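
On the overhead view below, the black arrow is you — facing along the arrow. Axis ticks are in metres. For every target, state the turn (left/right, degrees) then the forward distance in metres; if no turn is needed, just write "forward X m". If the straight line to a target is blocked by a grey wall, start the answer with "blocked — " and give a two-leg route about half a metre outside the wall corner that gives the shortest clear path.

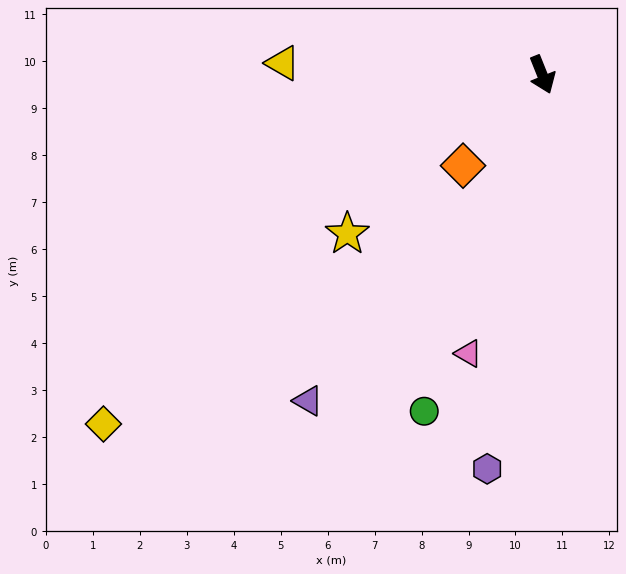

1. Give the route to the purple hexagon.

turn right 30°, forward 8.5 m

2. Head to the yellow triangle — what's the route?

turn right 114°, forward 5.5 m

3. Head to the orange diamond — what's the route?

turn right 63°, forward 2.6 m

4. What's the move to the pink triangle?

turn right 37°, forward 6.1 m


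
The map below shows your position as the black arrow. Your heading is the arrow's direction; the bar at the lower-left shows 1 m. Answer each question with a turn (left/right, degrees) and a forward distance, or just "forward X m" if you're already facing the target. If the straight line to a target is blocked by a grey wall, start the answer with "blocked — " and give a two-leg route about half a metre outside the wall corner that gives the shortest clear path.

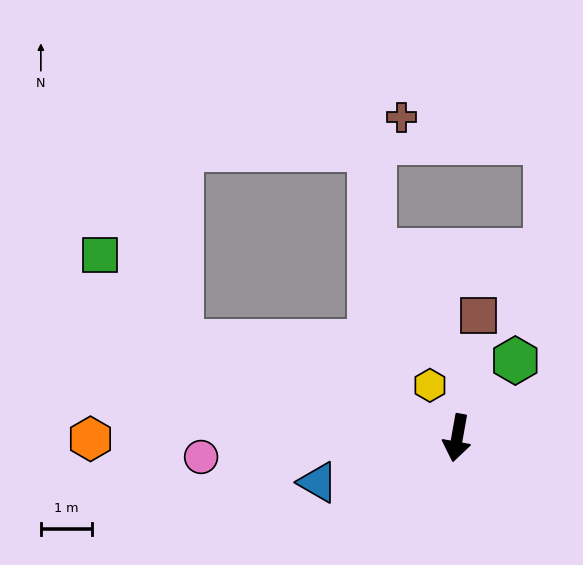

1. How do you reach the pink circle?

turn right 76°, forward 5.0 m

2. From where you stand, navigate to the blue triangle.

turn right 62°, forward 2.9 m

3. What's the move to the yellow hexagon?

turn right 143°, forward 1.2 m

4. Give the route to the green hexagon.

turn left 153°, forward 1.9 m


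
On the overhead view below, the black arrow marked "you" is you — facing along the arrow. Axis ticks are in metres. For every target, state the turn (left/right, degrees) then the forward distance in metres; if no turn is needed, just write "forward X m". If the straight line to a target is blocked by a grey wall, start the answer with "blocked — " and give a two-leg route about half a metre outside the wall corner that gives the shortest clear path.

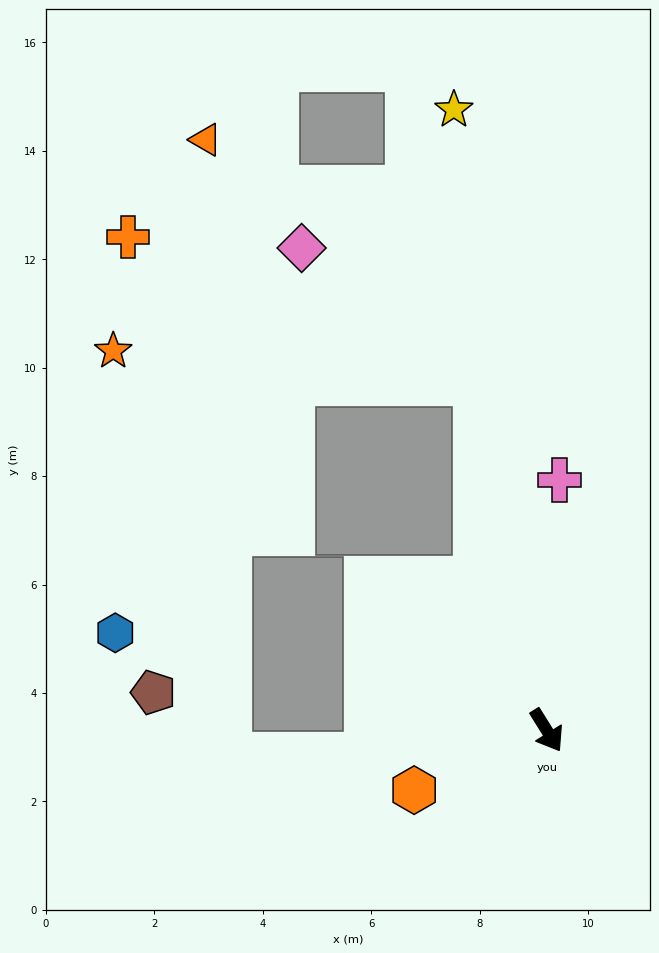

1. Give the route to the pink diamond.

blocked — turn left 160°, forward 6.5 m, then turn left 40°, forward 4.1 m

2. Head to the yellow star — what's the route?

turn left 157°, forward 11.6 m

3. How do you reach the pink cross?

turn left 145°, forward 4.6 m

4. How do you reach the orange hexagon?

turn right 98°, forward 2.7 m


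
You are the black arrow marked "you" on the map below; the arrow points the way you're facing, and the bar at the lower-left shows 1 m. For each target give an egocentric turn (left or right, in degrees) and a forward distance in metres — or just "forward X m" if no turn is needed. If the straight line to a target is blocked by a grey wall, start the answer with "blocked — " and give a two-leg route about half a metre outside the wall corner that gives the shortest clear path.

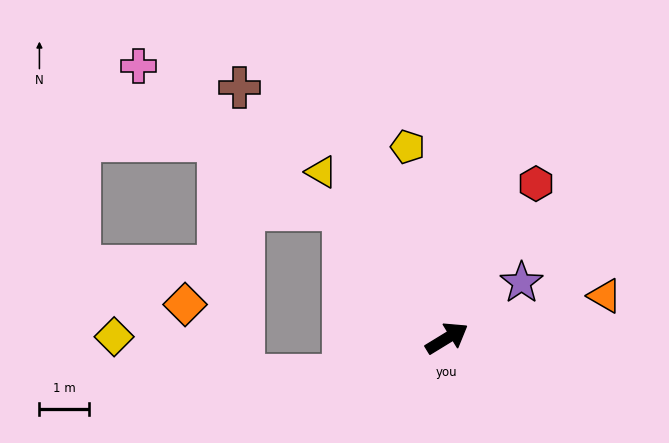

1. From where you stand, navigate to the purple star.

turn left 5°, forward 1.9 m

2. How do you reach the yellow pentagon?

turn left 70°, forward 3.9 m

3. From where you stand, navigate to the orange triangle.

turn right 16°, forward 3.3 m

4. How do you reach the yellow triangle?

turn left 96°, forward 4.2 m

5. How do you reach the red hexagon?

turn left 29°, forward 3.6 m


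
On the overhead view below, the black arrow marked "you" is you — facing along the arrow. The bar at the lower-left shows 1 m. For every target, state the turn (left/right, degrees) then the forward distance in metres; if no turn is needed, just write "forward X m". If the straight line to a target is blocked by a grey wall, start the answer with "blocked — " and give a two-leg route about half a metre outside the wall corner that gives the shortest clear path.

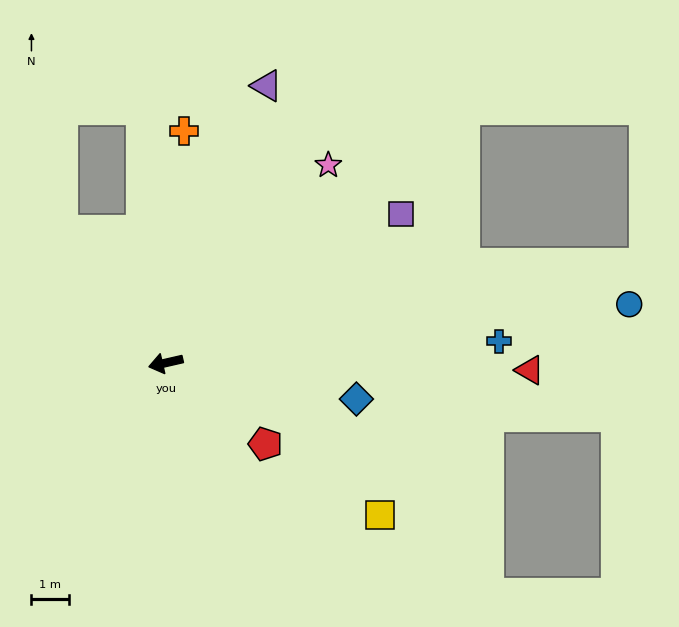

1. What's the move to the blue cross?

turn left 171°, forward 9.0 m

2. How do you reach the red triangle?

turn left 166°, forward 9.8 m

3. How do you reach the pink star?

turn right 142°, forward 6.9 m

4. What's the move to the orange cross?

turn right 107°, forward 6.3 m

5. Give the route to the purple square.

turn right 161°, forward 7.5 m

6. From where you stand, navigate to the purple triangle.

turn right 123°, forward 7.9 m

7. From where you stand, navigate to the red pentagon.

turn left 128°, forward 3.5 m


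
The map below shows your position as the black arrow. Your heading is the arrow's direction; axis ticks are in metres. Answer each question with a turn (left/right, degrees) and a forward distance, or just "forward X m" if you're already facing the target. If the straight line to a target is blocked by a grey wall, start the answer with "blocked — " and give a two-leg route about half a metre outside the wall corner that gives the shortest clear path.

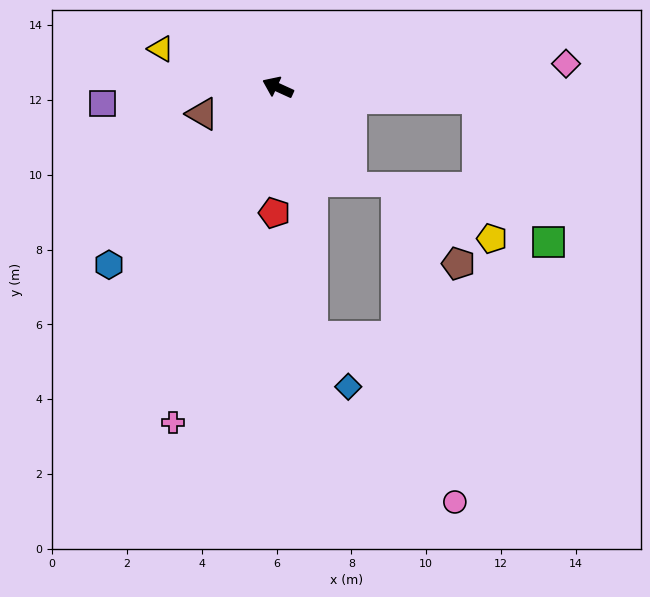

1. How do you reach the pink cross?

turn left 97°, forward 9.4 m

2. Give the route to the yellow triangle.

turn left 6°, forward 3.3 m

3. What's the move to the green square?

blocked — turn right 159°, forward 5.4 m, then turn right 60°, forward 4.3 m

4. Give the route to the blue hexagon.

turn left 71°, forward 6.5 m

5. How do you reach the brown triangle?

turn left 44°, forward 2.1 m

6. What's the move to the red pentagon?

turn left 113°, forward 3.4 m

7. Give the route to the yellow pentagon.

blocked — turn right 159°, forward 5.4 m, then turn right 81°, forward 3.8 m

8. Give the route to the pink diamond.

turn right 151°, forward 7.7 m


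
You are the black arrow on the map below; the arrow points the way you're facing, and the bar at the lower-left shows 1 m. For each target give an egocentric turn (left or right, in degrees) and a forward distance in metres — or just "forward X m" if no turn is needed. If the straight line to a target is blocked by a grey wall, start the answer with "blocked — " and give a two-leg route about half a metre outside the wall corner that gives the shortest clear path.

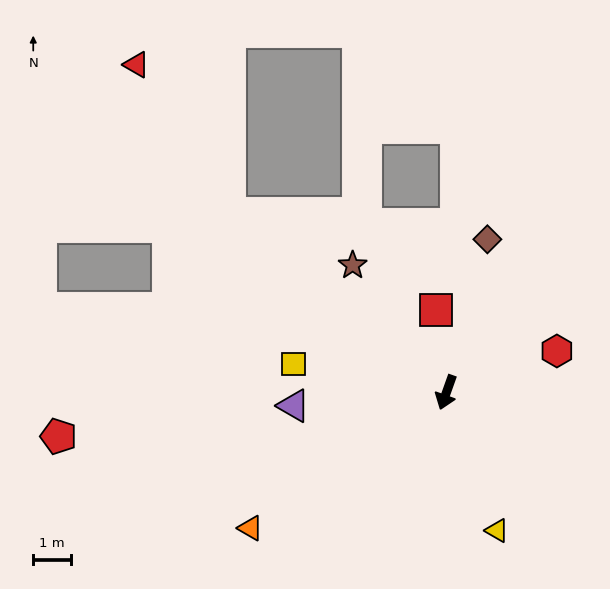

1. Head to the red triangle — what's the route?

blocked — turn right 110°, forward 7.5 m, then turn right 18°, forward 4.6 m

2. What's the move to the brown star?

turn right 124°, forward 4.2 m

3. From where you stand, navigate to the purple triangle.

turn right 65°, forward 4.1 m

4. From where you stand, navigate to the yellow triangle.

turn left 40°, forward 3.9 m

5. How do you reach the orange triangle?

turn right 36°, forward 6.3 m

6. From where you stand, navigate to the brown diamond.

turn right 175°, forward 4.2 m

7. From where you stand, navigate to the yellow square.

turn right 81°, forward 4.1 m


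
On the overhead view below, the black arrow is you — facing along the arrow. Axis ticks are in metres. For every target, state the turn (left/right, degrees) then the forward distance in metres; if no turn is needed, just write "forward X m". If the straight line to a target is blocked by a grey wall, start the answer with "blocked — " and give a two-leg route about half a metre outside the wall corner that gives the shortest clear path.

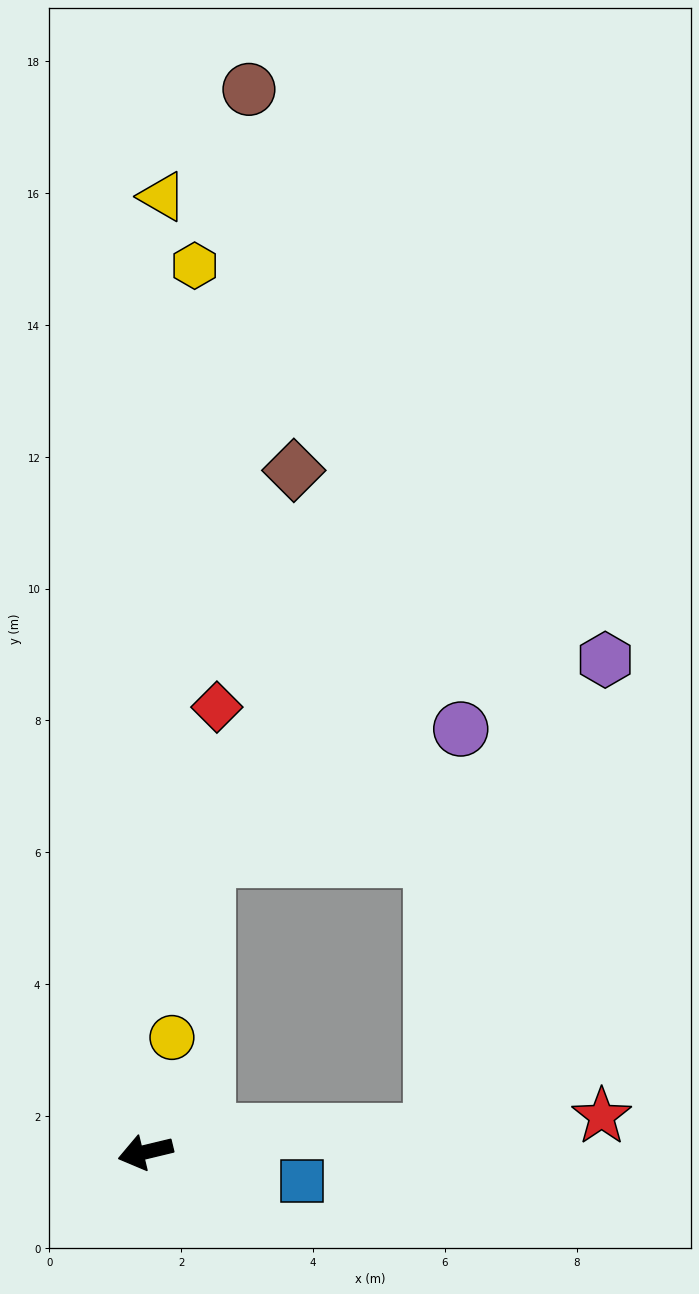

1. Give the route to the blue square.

turn left 156°, forward 2.4 m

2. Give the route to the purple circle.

blocked — turn left 171°, forward 4.3 m, then turn left 81°, forward 6.1 m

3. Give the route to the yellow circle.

turn right 117°, forward 1.8 m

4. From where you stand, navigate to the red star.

turn left 171°, forward 6.9 m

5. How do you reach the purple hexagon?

blocked — turn left 171°, forward 4.3 m, then turn left 65°, forward 7.6 m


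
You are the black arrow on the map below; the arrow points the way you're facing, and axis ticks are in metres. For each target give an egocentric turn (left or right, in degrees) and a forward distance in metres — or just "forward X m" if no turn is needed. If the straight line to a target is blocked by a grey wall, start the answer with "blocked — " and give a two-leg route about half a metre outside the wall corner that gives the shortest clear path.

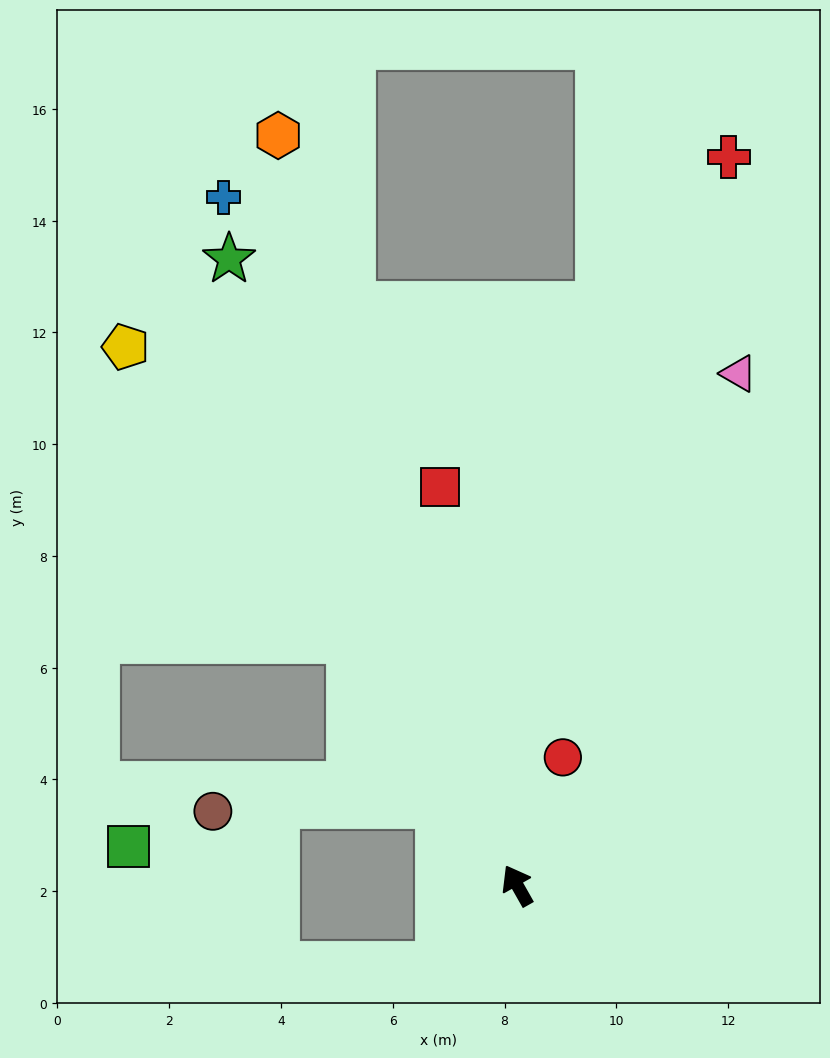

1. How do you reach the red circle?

turn right 49°, forward 2.4 m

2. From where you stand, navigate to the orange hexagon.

turn right 12°, forward 14.1 m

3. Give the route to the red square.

turn right 18°, forward 7.3 m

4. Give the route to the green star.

turn right 5°, forward 12.3 m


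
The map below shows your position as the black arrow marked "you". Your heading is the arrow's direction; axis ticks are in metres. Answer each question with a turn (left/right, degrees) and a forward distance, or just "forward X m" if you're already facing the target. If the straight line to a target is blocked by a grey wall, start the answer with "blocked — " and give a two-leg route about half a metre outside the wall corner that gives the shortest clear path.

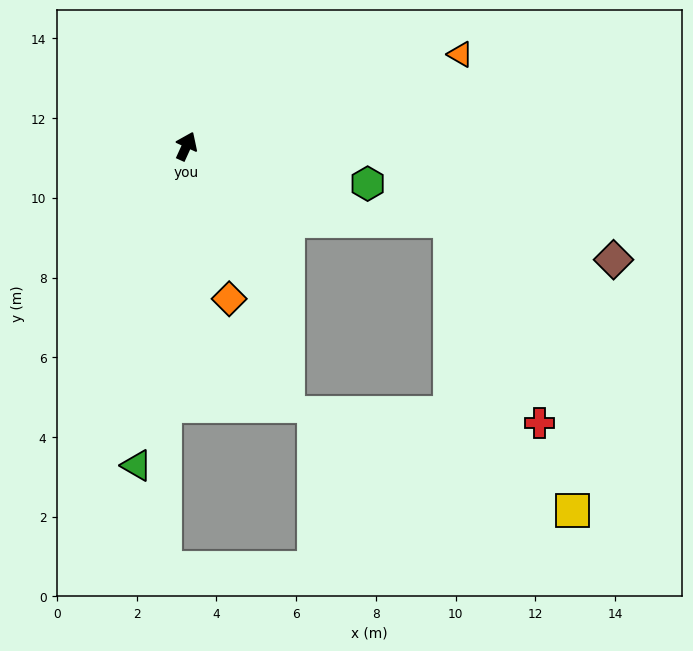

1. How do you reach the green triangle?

turn right 164°, forward 8.1 m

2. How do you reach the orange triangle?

turn right 47°, forward 7.2 m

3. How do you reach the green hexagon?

turn right 77°, forward 4.6 m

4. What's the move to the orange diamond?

turn right 140°, forward 4.0 m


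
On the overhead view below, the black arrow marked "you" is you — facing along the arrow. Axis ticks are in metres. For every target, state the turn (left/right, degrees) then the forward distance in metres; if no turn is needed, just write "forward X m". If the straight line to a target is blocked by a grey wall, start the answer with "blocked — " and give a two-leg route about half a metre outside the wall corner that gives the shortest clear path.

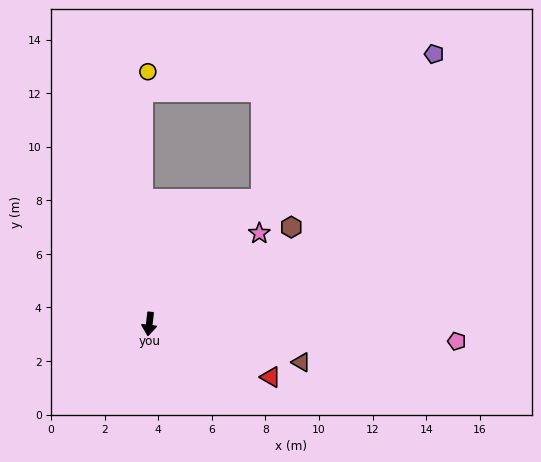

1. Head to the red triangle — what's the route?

turn left 73°, forward 4.9 m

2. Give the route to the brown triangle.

turn left 82°, forward 5.9 m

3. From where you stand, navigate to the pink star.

turn left 136°, forward 5.3 m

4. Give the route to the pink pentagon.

turn left 93°, forward 11.5 m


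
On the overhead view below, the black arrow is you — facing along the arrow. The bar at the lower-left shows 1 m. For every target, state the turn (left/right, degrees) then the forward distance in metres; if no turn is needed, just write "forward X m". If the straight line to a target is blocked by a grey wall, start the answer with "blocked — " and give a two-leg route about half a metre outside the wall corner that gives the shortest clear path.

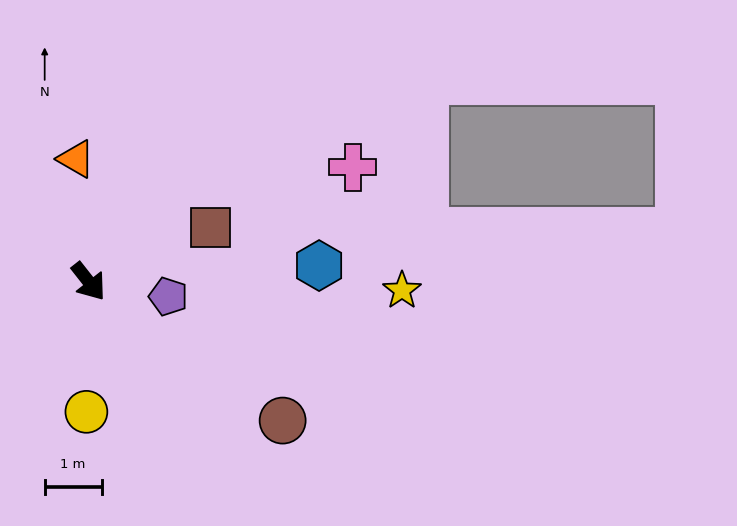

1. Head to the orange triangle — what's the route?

turn left 148°, forward 2.2 m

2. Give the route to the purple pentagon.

turn left 41°, forward 1.4 m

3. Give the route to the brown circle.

turn left 16°, forward 4.2 m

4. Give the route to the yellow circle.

turn right 39°, forward 2.3 m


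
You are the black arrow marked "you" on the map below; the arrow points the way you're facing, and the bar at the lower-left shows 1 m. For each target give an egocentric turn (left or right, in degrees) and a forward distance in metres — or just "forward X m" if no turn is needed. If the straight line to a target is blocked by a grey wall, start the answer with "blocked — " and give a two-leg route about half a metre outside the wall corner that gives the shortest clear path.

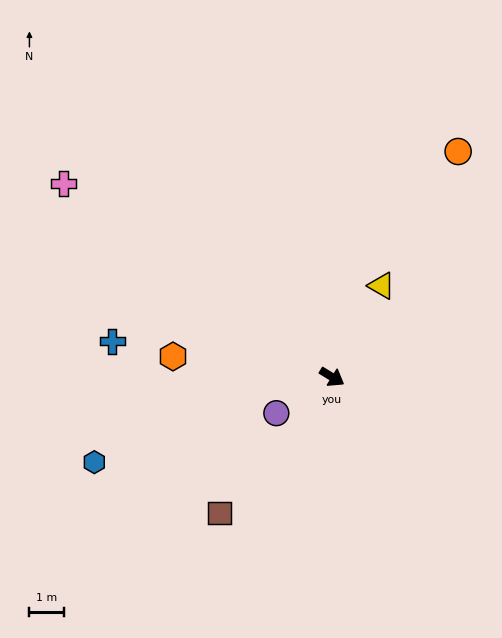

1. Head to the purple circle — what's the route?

turn right 116°, forward 1.9 m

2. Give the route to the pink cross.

turn left 176°, forward 9.6 m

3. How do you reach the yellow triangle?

turn left 93°, forward 3.0 m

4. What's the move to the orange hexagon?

turn right 156°, forward 4.7 m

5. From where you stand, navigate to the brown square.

turn right 98°, forward 5.1 m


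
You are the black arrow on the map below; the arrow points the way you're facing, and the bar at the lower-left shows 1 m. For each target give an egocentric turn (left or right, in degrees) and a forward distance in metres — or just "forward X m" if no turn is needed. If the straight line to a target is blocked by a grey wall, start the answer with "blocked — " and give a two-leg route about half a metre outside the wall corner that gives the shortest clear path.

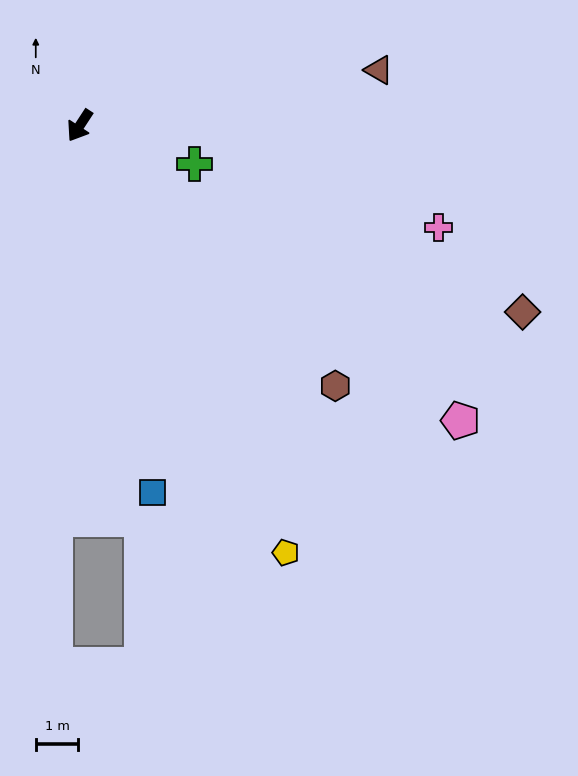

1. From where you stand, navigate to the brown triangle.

turn left 134°, forward 7.2 m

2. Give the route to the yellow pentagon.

turn left 59°, forward 11.2 m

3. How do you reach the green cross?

turn left 105°, forward 2.8 m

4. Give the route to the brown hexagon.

turn left 78°, forward 8.6 m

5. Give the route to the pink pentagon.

turn left 85°, forward 11.3 m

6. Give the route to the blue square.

turn left 44°, forward 8.8 m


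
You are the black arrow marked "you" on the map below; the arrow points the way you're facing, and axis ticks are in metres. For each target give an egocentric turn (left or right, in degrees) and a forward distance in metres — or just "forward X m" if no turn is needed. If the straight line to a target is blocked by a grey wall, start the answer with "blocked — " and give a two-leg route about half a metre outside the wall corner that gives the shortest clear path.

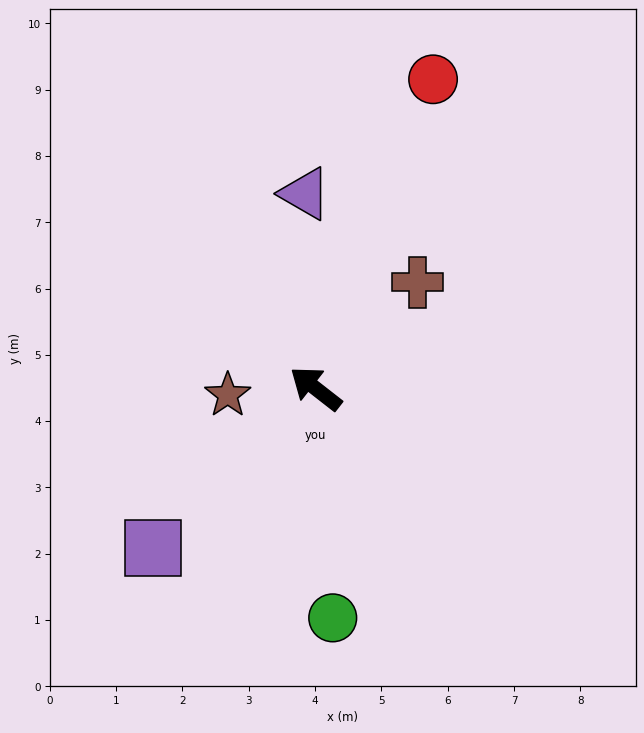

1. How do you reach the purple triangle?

turn right 49°, forward 2.9 m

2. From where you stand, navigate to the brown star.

turn left 42°, forward 1.3 m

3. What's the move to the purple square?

turn left 82°, forward 3.4 m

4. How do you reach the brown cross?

turn right 96°, forward 2.2 m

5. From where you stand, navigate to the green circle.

turn left 132°, forward 3.5 m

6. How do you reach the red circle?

turn right 73°, forward 5.0 m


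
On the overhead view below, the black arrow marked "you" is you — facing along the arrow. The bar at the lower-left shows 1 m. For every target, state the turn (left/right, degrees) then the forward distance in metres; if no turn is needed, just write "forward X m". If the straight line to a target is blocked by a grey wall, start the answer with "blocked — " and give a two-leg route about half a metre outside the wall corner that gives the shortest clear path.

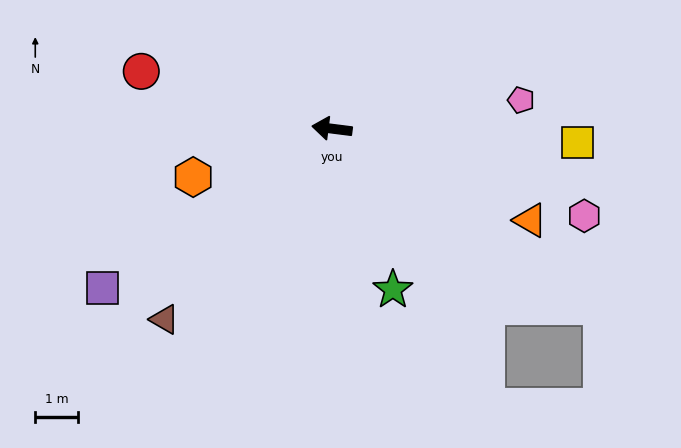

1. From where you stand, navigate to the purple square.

turn left 42°, forward 6.6 m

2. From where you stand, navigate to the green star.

turn left 118°, forward 4.1 m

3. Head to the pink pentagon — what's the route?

turn right 164°, forward 4.5 m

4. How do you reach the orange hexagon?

turn left 26°, forward 3.5 m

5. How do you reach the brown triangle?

turn left 56°, forward 6.0 m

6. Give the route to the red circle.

turn right 10°, forward 4.7 m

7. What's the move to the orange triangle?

turn left 162°, forward 5.1 m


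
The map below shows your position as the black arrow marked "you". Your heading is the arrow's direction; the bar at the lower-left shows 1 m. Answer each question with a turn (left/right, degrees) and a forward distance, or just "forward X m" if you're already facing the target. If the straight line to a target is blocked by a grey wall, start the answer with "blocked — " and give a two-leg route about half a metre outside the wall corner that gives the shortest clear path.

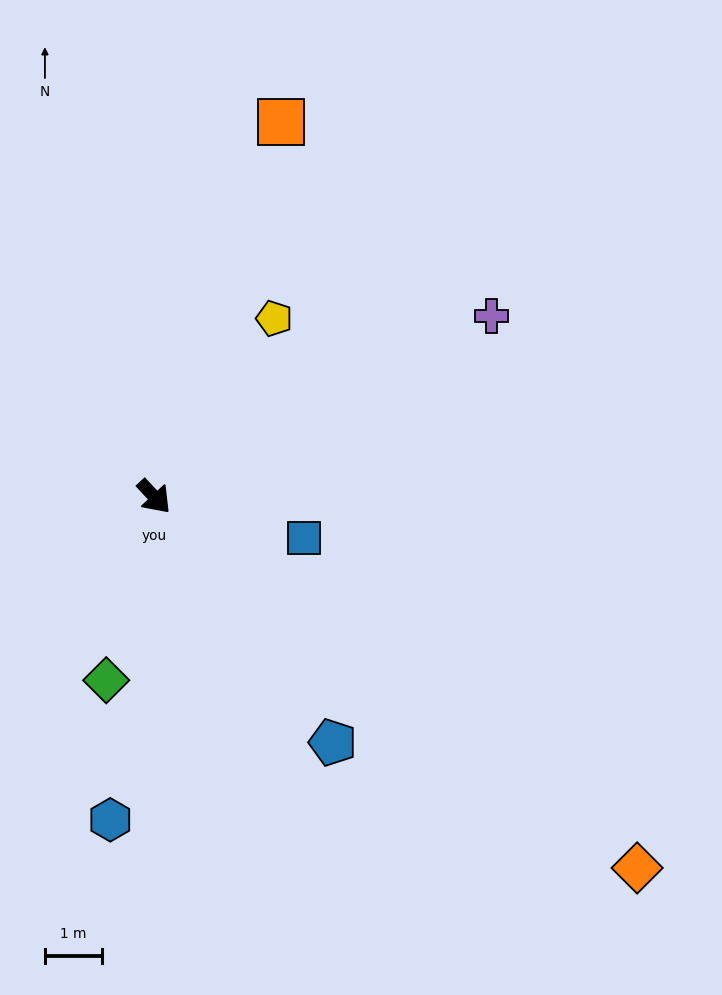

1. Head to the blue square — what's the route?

turn left 32°, forward 2.7 m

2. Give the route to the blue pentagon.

turn right 7°, forward 5.4 m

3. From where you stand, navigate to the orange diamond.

turn left 10°, forward 10.7 m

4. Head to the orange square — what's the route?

turn left 118°, forward 7.0 m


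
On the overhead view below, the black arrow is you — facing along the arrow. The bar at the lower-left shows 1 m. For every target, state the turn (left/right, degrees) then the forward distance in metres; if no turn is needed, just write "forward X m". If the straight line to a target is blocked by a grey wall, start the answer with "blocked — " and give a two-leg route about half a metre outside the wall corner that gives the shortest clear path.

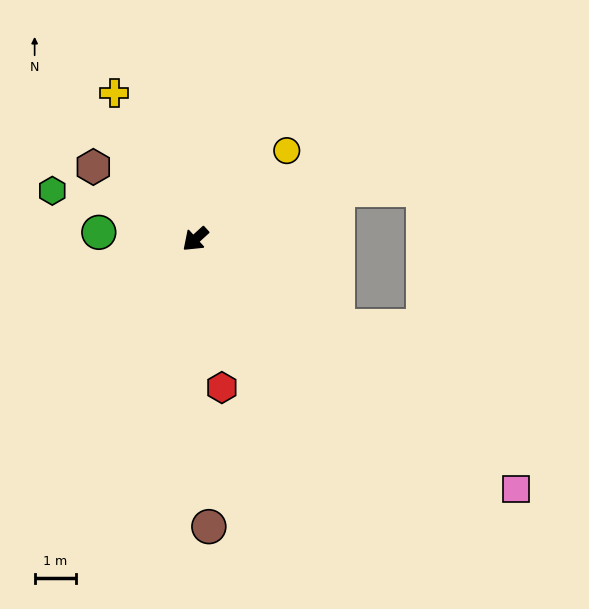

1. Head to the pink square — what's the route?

turn left 100°, forward 9.9 m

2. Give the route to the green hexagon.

turn right 61°, forward 3.7 m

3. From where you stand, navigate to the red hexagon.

turn left 58°, forward 3.7 m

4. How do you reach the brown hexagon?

turn right 78°, forward 3.1 m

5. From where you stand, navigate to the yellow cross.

turn right 103°, forward 4.1 m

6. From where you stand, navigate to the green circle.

turn right 46°, forward 2.4 m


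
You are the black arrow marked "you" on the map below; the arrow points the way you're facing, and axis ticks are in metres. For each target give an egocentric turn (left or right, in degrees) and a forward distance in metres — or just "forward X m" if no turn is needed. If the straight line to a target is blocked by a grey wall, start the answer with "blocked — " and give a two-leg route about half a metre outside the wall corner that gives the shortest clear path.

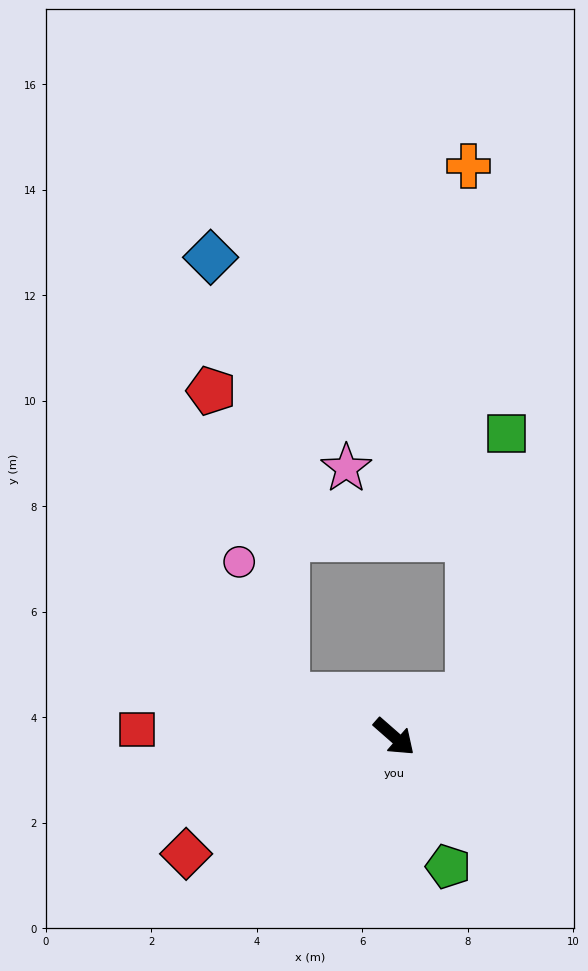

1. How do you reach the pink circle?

blocked — turn right 160°, forward 2.2 m, then turn right 49°, forward 2.7 m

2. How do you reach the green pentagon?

turn right 26°, forward 2.7 m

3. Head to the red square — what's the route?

turn right 140°, forward 4.9 m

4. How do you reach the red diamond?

turn right 109°, forward 4.5 m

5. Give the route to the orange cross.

blocked — turn left 71°, forward 1.6 m, then turn left 60°, forward 10.0 m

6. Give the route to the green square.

blocked — turn left 71°, forward 1.6 m, then turn left 52°, forward 5.0 m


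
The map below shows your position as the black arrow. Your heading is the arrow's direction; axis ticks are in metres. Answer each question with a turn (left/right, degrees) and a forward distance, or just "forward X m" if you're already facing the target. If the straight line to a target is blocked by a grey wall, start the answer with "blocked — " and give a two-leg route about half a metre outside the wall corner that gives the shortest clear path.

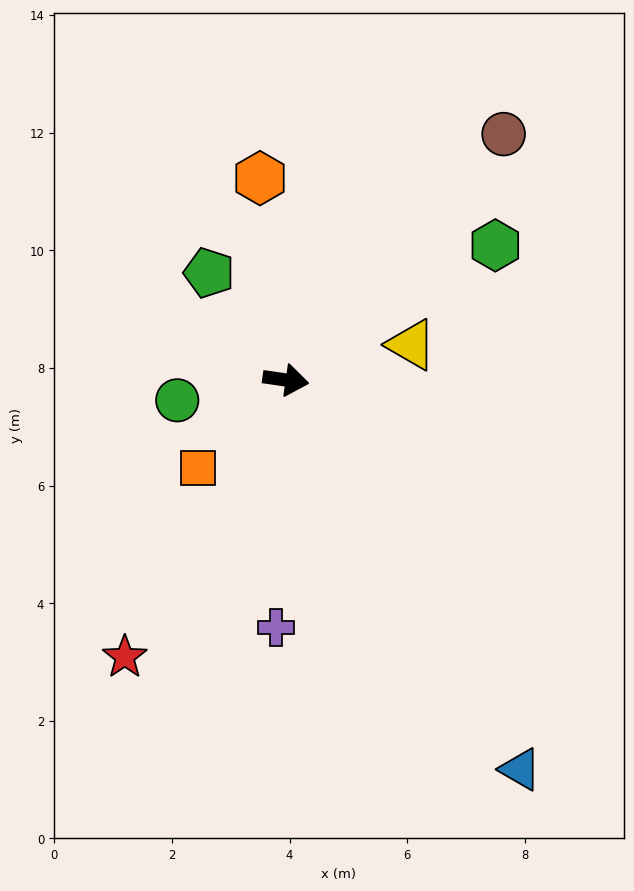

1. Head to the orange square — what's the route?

turn right 126°, forward 2.1 m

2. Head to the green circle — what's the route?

turn right 161°, forward 1.9 m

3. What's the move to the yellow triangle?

turn left 24°, forward 2.2 m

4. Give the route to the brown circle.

turn left 57°, forward 5.6 m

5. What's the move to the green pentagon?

turn left 134°, forward 2.2 m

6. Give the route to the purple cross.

turn right 84°, forward 4.2 m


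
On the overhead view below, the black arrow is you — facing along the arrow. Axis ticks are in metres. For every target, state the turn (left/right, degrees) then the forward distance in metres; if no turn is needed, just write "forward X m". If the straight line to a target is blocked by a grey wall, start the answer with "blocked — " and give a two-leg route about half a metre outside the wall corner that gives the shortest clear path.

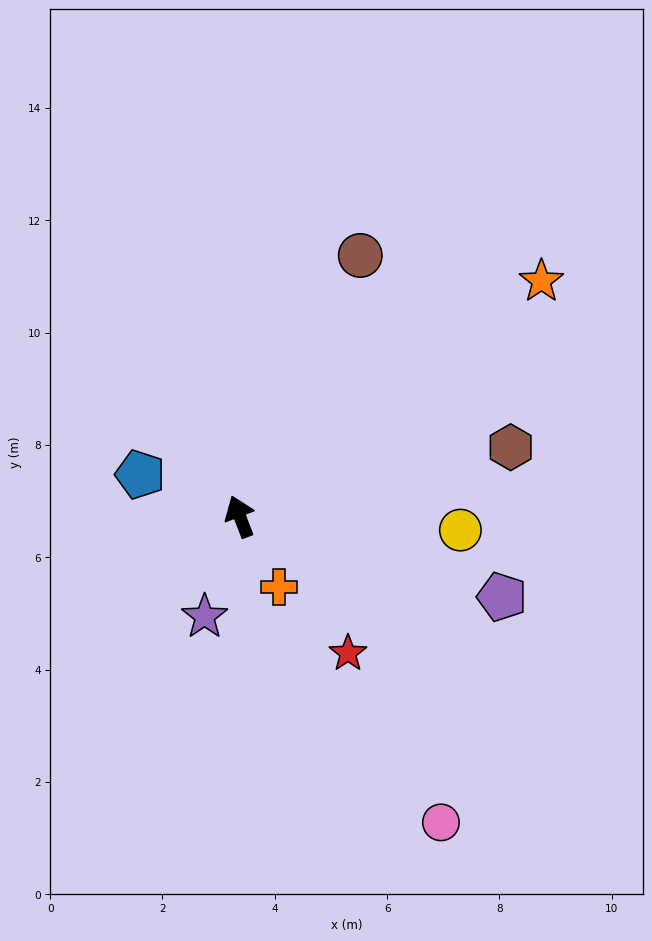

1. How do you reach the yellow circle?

turn right 115°, forward 3.9 m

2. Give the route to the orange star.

turn right 73°, forward 6.8 m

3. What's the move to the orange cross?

turn right 172°, forward 1.4 m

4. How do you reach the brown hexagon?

turn right 97°, forward 5.0 m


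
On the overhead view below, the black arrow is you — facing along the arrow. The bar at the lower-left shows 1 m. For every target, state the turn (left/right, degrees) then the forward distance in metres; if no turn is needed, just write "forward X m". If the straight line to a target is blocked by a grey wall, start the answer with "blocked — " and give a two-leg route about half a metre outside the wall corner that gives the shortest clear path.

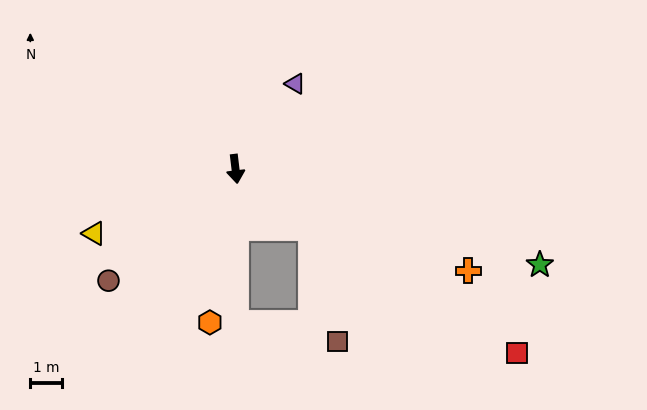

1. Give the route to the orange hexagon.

turn right 16°, forward 4.8 m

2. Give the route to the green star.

turn left 66°, forward 9.9 m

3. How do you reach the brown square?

blocked — turn left 45°, forward 3.0 m, then turn right 39°, forward 3.6 m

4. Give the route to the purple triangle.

turn left 138°, forward 3.2 m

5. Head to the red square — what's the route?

turn left 50°, forward 10.5 m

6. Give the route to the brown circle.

turn right 55°, forward 5.3 m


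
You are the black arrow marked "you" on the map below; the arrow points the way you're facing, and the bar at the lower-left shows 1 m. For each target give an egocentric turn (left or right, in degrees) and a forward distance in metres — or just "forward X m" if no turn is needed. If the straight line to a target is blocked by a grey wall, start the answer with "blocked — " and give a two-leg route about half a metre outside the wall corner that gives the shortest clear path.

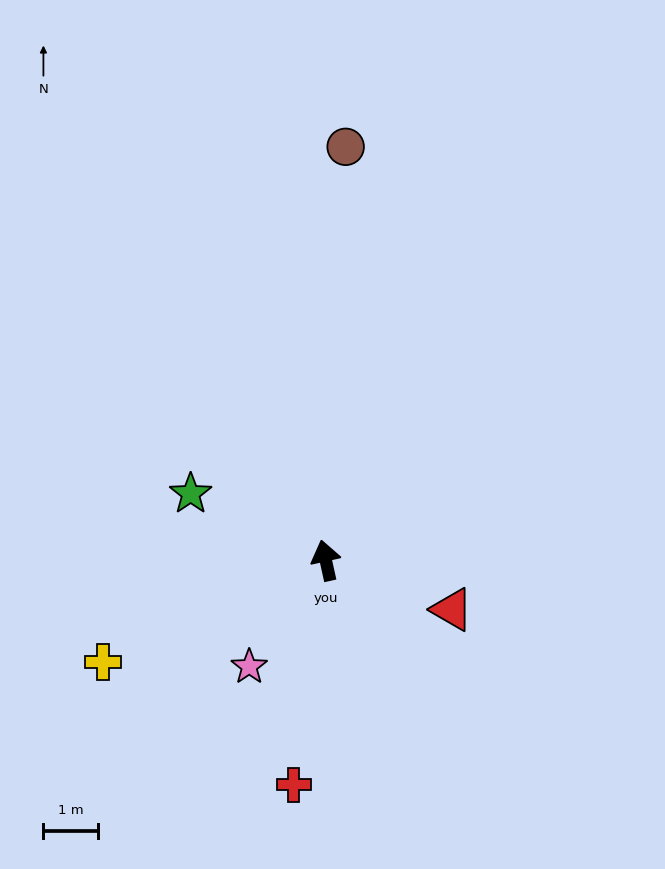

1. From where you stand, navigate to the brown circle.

turn right 15°, forward 7.6 m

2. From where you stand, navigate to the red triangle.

turn right 124°, forward 2.5 m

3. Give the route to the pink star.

turn left 132°, forward 2.4 m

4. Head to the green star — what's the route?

turn left 51°, forward 2.8 m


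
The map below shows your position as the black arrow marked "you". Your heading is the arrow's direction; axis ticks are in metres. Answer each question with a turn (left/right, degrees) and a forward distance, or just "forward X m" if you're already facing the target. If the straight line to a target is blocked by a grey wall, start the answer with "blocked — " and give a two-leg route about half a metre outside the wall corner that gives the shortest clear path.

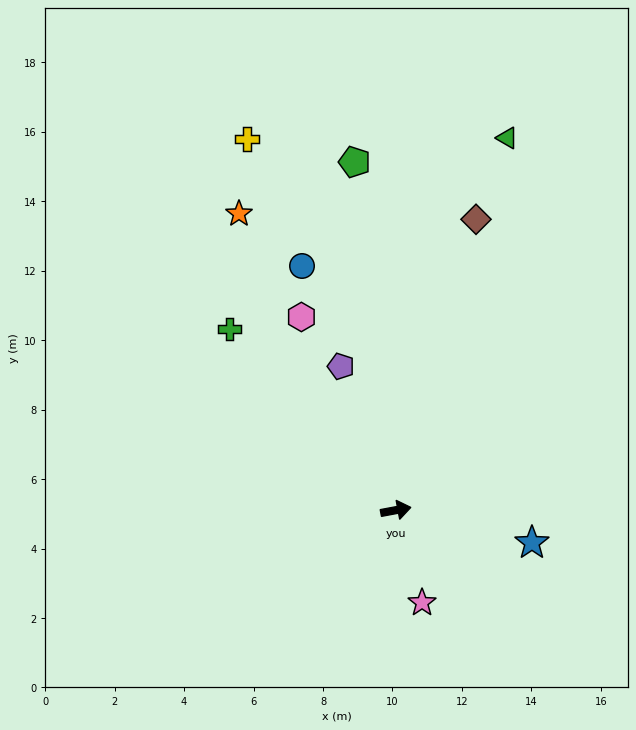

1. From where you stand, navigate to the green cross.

turn left 122°, forward 7.1 m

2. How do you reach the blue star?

turn right 24°, forward 4.0 m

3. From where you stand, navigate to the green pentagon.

turn left 86°, forward 10.1 m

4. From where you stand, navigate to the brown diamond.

turn left 64°, forward 8.7 m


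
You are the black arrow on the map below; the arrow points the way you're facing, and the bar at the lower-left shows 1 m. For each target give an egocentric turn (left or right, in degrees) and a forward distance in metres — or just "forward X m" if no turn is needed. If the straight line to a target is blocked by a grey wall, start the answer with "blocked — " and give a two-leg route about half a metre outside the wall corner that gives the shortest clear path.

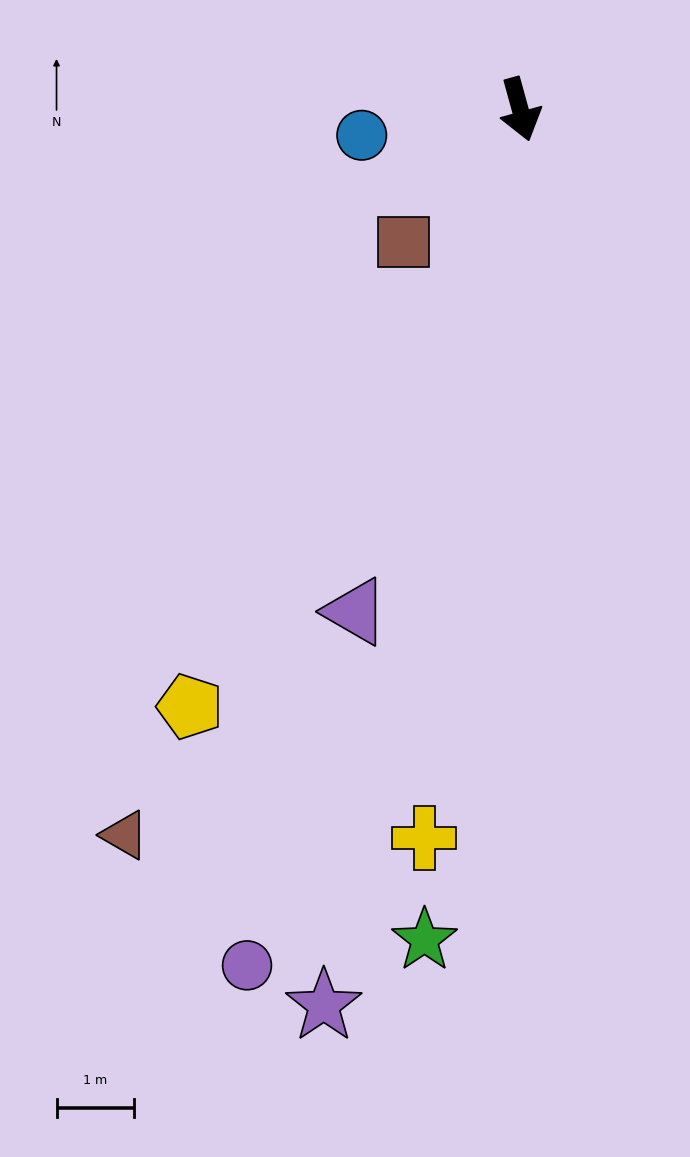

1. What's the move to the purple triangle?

turn right 34°, forward 6.8 m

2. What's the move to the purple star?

turn right 28°, forward 11.9 m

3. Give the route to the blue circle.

turn right 96°, forward 2.1 m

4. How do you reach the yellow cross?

turn right 23°, forward 9.5 m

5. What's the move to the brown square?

turn right 57°, forward 2.3 m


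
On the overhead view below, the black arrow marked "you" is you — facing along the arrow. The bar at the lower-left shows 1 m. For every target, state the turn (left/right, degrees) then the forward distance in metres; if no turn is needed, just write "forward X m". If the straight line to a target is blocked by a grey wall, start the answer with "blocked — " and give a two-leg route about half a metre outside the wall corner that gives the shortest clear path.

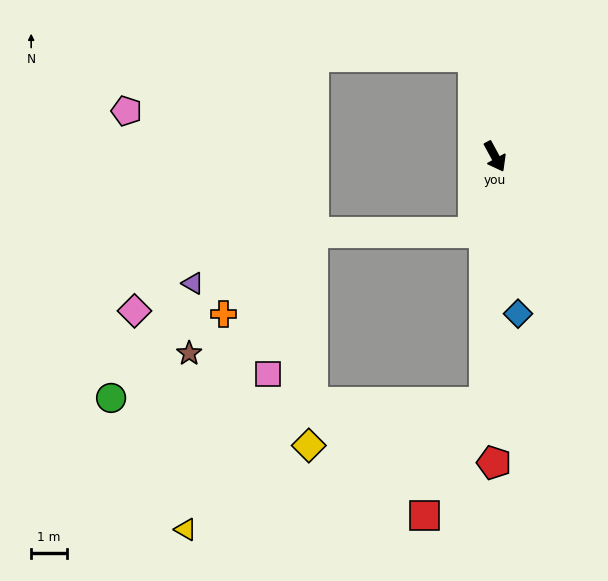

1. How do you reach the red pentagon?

turn right 29°, forward 8.6 m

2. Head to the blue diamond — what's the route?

turn right 20°, forward 4.4 m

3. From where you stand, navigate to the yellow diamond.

blocked — turn right 31°, forward 6.9 m, then turn right 74°, forward 5.1 m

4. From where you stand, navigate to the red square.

blocked — turn right 31°, forward 6.9 m, then turn right 25°, forward 3.6 m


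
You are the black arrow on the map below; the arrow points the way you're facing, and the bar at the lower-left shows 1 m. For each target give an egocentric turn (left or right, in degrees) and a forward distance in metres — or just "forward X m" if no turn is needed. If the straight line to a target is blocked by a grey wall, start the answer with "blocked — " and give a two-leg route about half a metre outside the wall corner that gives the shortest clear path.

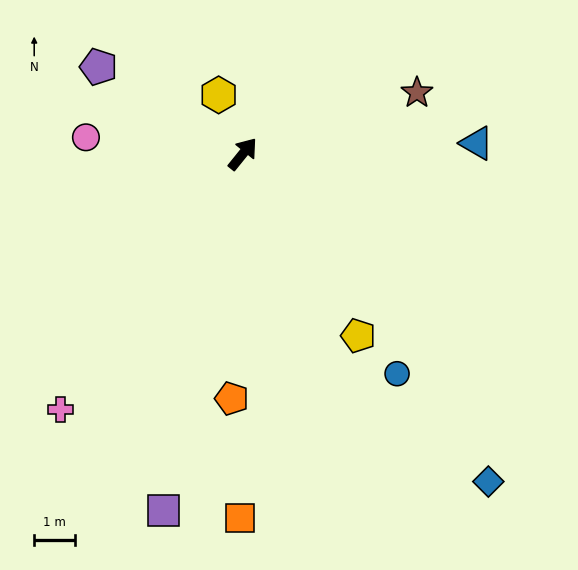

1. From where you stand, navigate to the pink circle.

turn left 123°, forward 3.8 m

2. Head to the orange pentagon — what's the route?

turn right 144°, forward 5.9 m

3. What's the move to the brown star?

turn right 32°, forward 4.5 m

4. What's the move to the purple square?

turn right 154°, forward 8.9 m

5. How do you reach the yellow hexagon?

turn left 61°, forward 1.5 m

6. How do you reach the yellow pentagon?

turn right 109°, forward 5.2 m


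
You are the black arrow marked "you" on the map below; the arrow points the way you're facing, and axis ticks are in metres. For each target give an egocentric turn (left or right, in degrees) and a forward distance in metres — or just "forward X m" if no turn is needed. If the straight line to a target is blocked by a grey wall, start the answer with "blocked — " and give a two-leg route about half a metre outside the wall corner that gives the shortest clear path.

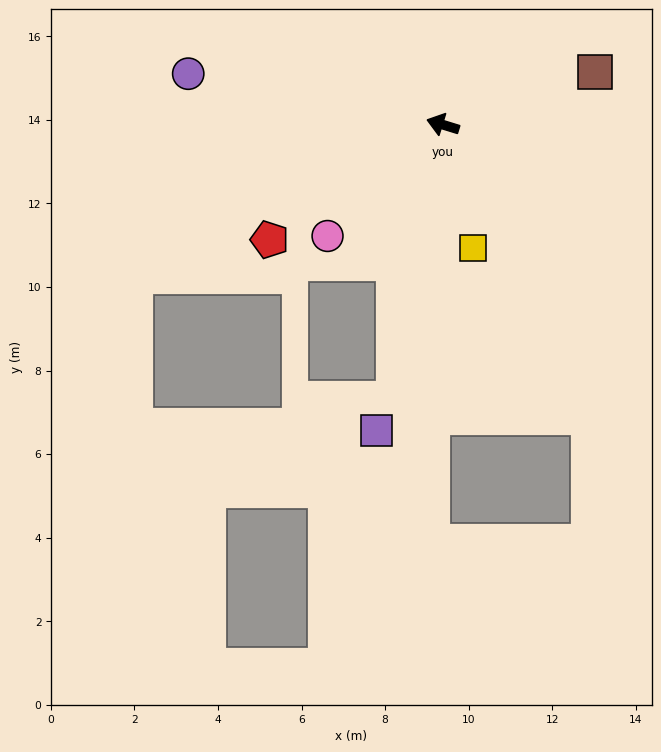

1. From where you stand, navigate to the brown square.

turn right 144°, forward 3.8 m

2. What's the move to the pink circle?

turn left 61°, forward 3.8 m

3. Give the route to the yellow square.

turn left 121°, forward 3.0 m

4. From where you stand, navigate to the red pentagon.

turn left 51°, forward 5.0 m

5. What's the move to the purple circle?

turn left 6°, forward 6.2 m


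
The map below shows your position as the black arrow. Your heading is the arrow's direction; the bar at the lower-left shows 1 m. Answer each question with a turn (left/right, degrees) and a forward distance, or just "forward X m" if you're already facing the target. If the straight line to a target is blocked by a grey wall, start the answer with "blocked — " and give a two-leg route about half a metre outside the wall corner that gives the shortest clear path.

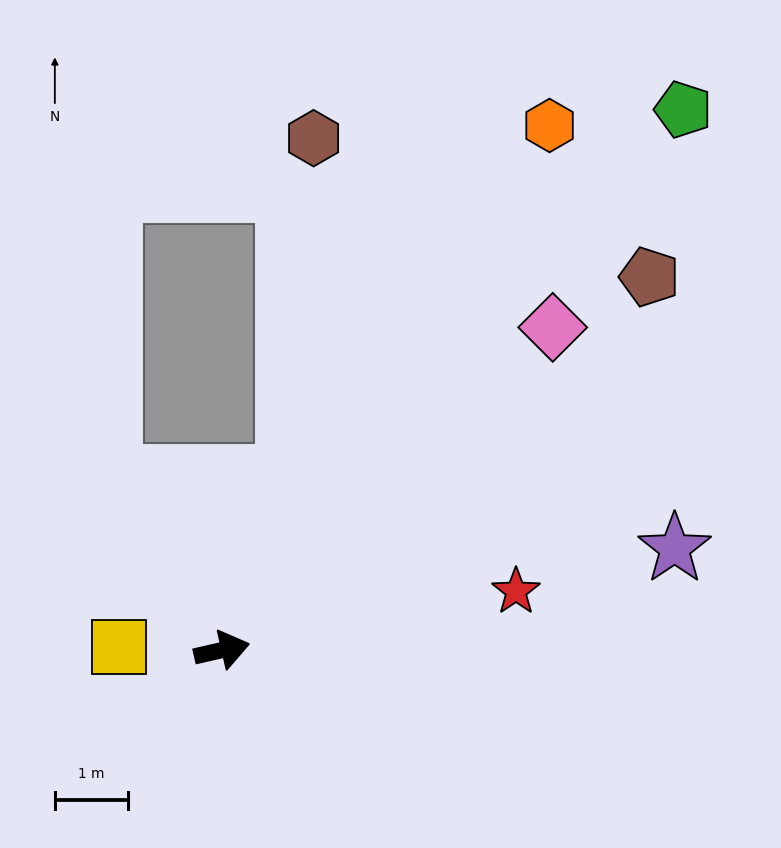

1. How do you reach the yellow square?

turn left 165°, forward 1.4 m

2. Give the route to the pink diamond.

turn left 31°, forward 6.3 m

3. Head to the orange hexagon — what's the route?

turn left 45°, forward 8.4 m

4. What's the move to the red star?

forward 4.1 m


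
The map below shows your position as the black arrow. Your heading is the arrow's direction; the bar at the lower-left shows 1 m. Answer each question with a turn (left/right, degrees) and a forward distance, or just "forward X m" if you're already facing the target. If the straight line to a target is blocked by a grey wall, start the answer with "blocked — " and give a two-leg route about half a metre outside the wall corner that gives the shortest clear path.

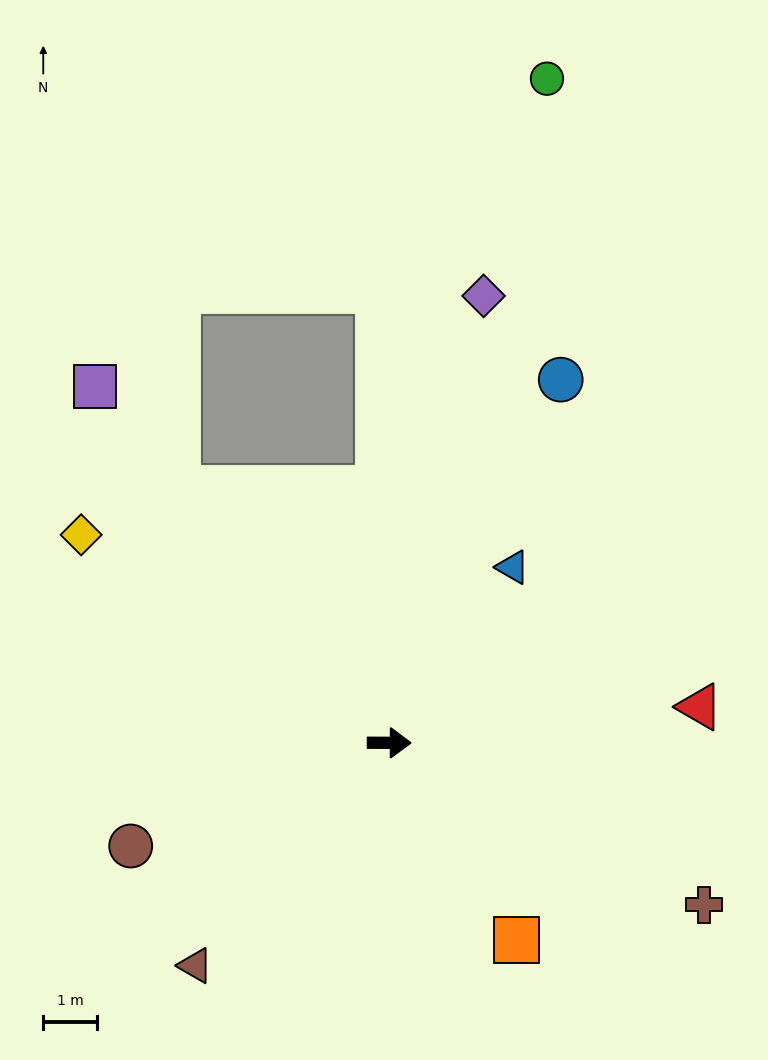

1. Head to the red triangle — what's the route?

turn left 7°, forward 5.8 m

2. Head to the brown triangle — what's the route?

turn right 131°, forward 5.5 m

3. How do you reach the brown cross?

turn right 27°, forward 6.6 m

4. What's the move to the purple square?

turn left 130°, forward 8.6 m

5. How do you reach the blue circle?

turn left 65°, forward 7.5 m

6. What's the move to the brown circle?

turn right 158°, forward 5.2 m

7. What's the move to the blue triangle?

turn left 55°, forward 4.0 m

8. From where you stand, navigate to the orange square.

turn right 57°, forward 4.4 m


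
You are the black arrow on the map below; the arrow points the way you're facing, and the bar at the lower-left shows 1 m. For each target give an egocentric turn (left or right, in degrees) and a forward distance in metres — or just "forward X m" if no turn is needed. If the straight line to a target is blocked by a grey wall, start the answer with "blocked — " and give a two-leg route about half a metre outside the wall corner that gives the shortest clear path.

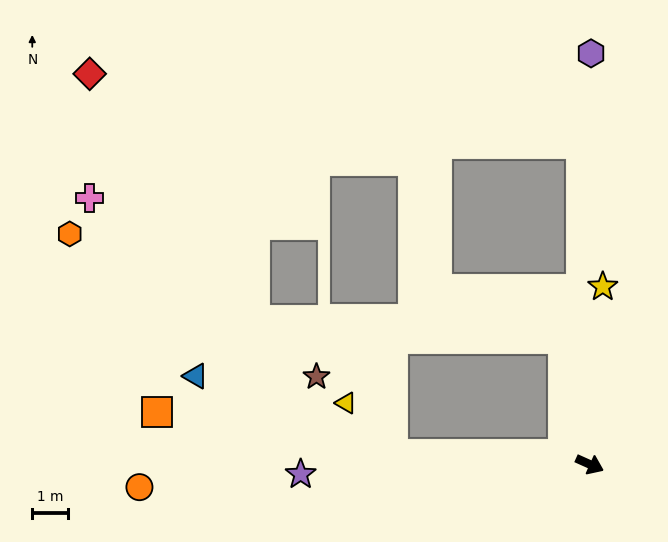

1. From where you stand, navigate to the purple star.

turn right 154°, forward 8.1 m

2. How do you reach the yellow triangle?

blocked — turn right 159°, forward 5.5 m, then turn right 44°, forward 1.9 m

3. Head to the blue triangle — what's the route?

blocked — turn right 159°, forward 5.5 m, then turn right 18°, forward 6.0 m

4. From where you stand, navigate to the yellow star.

turn left 110°, forward 5.0 m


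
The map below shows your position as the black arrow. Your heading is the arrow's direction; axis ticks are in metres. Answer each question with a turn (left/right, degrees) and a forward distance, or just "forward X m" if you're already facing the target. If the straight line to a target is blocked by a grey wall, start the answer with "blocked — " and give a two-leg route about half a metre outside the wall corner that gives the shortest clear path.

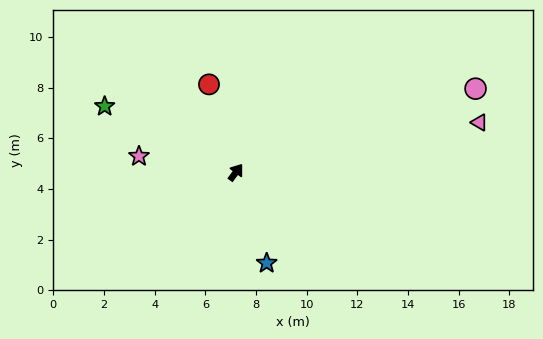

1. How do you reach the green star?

turn left 100°, forward 5.8 m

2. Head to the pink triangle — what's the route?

turn right 42°, forward 9.8 m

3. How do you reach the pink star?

turn left 117°, forward 3.9 m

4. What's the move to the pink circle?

turn right 34°, forward 10.0 m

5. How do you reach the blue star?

turn right 125°, forward 3.8 m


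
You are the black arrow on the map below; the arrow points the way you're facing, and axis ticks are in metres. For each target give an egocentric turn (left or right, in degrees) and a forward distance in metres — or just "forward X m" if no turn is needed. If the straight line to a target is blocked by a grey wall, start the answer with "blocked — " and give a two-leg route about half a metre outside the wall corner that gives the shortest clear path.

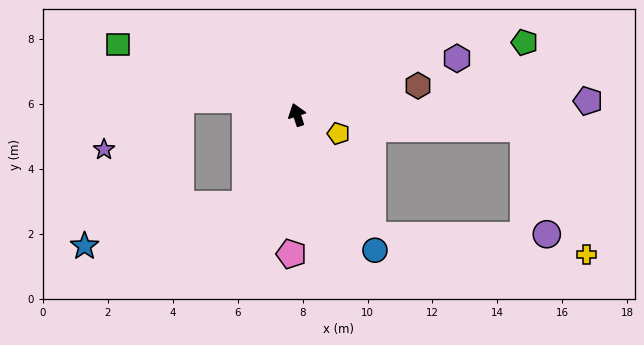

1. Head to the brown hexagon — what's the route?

turn right 95°, forward 3.8 m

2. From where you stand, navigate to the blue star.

blocked — turn left 132°, forward 3.2 m, then turn right 46°, forward 5.1 m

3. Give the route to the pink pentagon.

turn left 159°, forward 4.3 m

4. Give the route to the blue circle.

turn right 168°, forward 4.8 m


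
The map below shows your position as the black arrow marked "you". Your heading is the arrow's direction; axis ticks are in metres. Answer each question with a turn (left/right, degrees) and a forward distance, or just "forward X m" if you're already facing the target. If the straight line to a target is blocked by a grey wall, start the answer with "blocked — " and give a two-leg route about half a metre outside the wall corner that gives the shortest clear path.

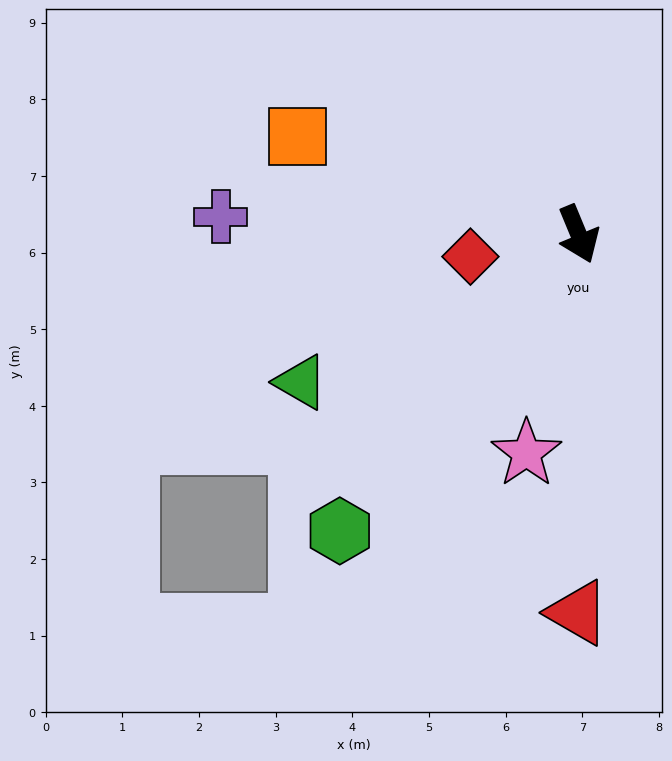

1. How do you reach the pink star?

turn right 36°, forward 2.9 m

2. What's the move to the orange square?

turn right 132°, forward 3.9 m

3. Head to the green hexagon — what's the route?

turn right 61°, forward 5.0 m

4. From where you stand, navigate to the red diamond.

turn right 101°, forward 1.4 m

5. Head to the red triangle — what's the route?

turn right 23°, forward 4.9 m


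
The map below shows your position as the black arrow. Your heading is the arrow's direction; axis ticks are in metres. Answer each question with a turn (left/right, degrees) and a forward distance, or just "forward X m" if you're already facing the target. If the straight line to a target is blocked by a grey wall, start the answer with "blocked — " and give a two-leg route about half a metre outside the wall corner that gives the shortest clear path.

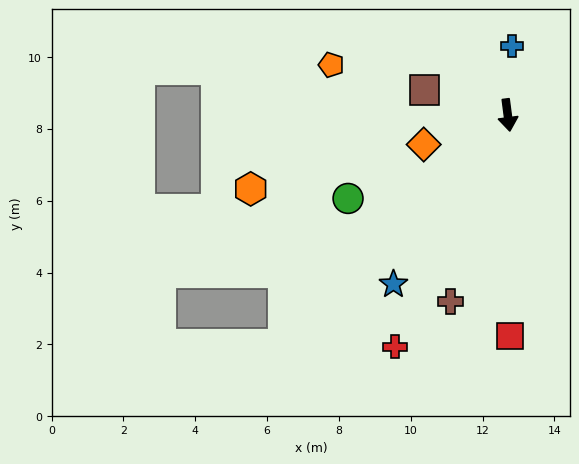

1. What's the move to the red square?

turn right 7°, forward 6.2 m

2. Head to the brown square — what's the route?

turn right 114°, forward 2.4 m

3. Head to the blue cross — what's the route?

turn left 169°, forward 1.9 m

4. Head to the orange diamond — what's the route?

turn right 78°, forward 2.5 m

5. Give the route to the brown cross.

turn right 24°, forward 5.4 m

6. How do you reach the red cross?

turn right 33°, forward 7.2 m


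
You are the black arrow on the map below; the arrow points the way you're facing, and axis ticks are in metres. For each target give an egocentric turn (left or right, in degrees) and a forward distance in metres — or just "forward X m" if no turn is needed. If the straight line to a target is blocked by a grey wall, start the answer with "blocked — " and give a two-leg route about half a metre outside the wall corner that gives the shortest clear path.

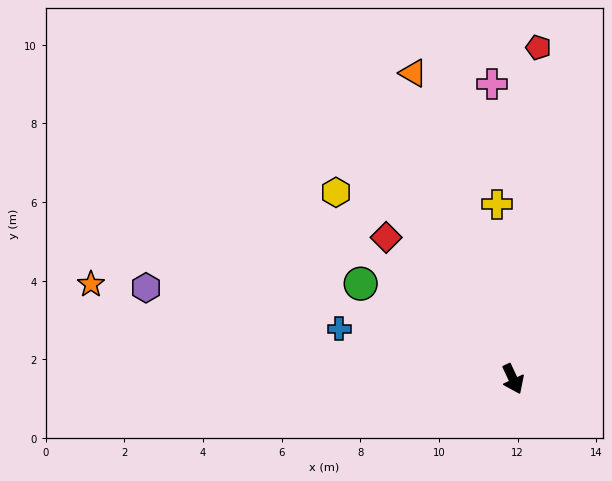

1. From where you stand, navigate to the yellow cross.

turn left 160°, forward 4.5 m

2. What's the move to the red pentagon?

turn left 151°, forward 8.5 m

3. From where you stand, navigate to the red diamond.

turn right 163°, forward 4.8 m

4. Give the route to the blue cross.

turn right 131°, forward 4.6 m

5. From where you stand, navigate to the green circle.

turn right 147°, forward 4.6 m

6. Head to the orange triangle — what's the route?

turn left 173°, forward 8.2 m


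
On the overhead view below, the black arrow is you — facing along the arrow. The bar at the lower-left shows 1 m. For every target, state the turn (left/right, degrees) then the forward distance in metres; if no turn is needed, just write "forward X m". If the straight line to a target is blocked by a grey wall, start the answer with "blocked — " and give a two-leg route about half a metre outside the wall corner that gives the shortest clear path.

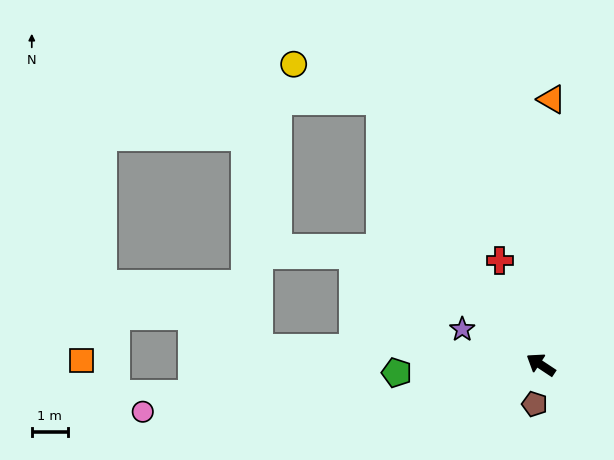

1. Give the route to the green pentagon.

turn left 37°, forward 4.0 m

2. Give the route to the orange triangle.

turn right 59°, forward 7.4 m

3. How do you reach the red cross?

turn right 35°, forward 3.1 m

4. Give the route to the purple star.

turn left 9°, forward 2.4 m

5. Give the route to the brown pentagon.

turn left 115°, forward 1.1 m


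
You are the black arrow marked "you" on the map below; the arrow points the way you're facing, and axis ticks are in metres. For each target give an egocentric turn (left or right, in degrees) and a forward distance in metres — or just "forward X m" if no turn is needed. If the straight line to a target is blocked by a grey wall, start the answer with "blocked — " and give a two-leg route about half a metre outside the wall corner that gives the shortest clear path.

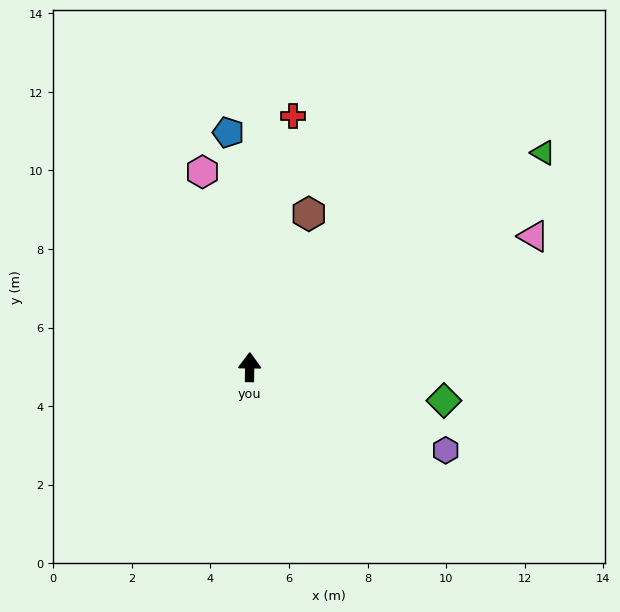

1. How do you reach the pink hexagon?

turn left 14°, forward 5.1 m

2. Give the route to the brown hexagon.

turn right 20°, forward 4.2 m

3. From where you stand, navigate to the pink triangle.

turn right 65°, forward 8.0 m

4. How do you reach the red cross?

turn right 9°, forward 6.5 m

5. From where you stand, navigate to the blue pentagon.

turn left 6°, forward 6.0 m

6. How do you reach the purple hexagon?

turn right 112°, forward 5.4 m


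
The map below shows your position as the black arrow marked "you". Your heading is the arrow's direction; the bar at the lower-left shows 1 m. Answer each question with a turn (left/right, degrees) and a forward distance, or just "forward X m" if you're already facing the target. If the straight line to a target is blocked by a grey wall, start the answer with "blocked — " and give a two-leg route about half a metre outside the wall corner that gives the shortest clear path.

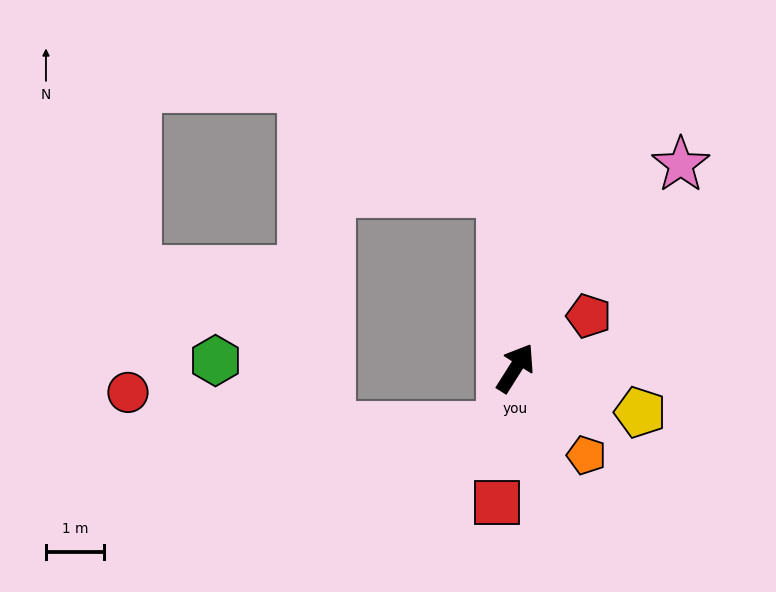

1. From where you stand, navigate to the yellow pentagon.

turn right 77°, forward 2.3 m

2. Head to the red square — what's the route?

turn right 156°, forward 2.3 m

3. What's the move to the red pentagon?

turn right 22°, forward 1.5 m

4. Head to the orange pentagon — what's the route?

turn right 109°, forward 1.9 m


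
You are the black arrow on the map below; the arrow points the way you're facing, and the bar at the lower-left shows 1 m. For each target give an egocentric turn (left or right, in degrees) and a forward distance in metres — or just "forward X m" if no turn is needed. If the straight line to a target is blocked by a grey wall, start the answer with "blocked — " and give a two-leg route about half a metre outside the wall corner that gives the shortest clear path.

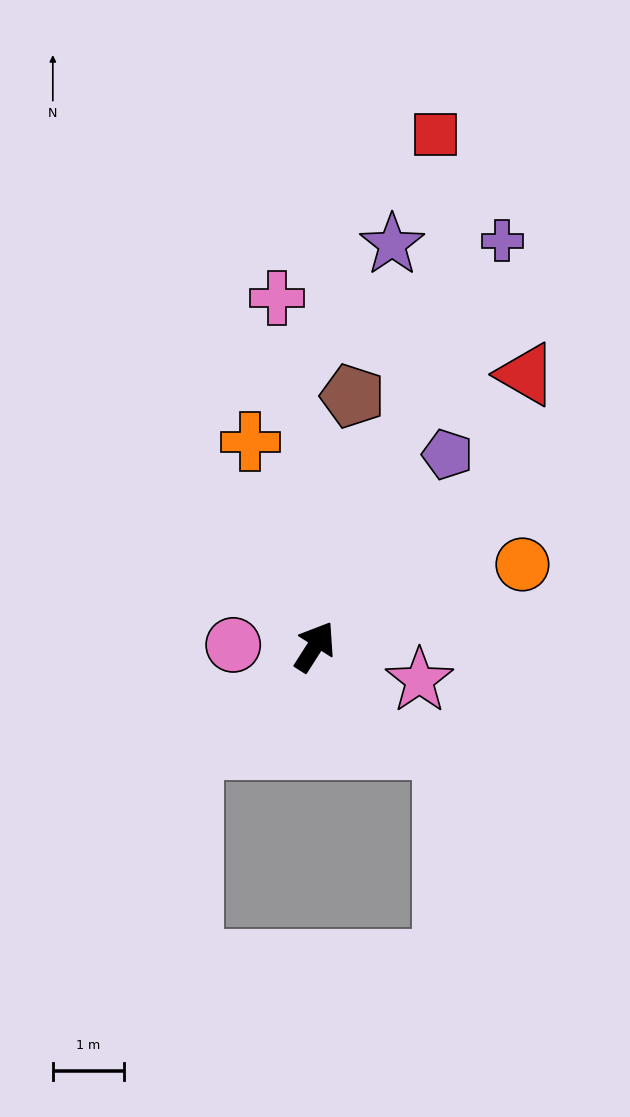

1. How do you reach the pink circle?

turn left 121°, forward 1.1 m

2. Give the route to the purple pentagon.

turn right 2°, forward 3.3 m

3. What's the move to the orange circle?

turn right 36°, forward 3.1 m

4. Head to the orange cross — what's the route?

turn left 50°, forward 3.0 m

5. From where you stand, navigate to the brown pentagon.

turn left 24°, forward 3.6 m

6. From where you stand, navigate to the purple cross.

turn left 8°, forward 6.3 m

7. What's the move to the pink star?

turn right 75°, forward 1.5 m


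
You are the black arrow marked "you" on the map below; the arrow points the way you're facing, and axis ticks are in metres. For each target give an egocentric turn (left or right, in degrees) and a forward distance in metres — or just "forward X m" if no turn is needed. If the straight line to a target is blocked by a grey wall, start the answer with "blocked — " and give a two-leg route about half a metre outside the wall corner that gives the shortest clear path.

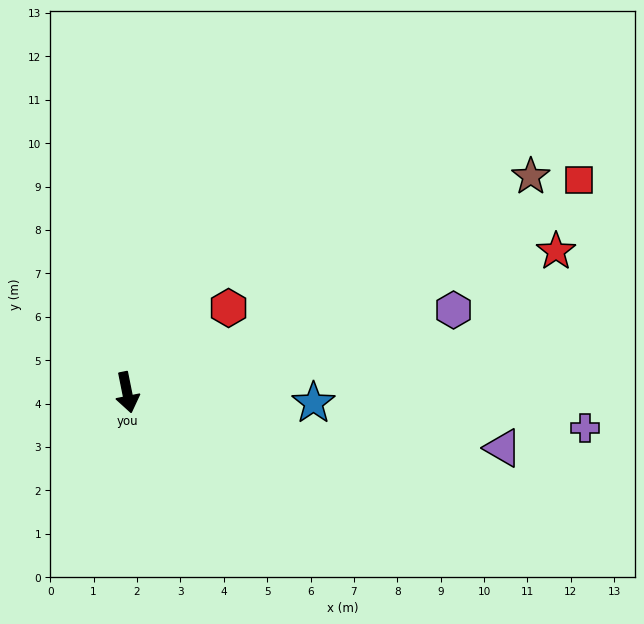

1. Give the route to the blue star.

turn left 75°, forward 4.3 m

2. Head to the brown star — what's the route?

turn left 107°, forward 10.6 m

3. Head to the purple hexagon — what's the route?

turn left 93°, forward 7.8 m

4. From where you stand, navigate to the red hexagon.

turn left 118°, forward 3.0 m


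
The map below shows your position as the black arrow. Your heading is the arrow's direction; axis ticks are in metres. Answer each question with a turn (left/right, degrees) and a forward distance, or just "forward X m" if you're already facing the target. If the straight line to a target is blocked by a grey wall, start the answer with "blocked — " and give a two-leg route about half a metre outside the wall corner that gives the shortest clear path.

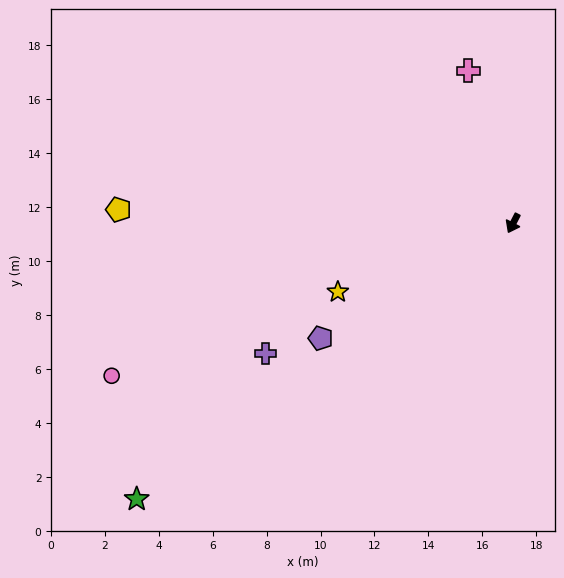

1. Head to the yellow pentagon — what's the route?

turn right 65°, forward 14.6 m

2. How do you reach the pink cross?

turn right 136°, forward 5.9 m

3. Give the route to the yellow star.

turn right 41°, forward 7.0 m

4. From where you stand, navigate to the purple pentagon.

turn right 32°, forward 8.3 m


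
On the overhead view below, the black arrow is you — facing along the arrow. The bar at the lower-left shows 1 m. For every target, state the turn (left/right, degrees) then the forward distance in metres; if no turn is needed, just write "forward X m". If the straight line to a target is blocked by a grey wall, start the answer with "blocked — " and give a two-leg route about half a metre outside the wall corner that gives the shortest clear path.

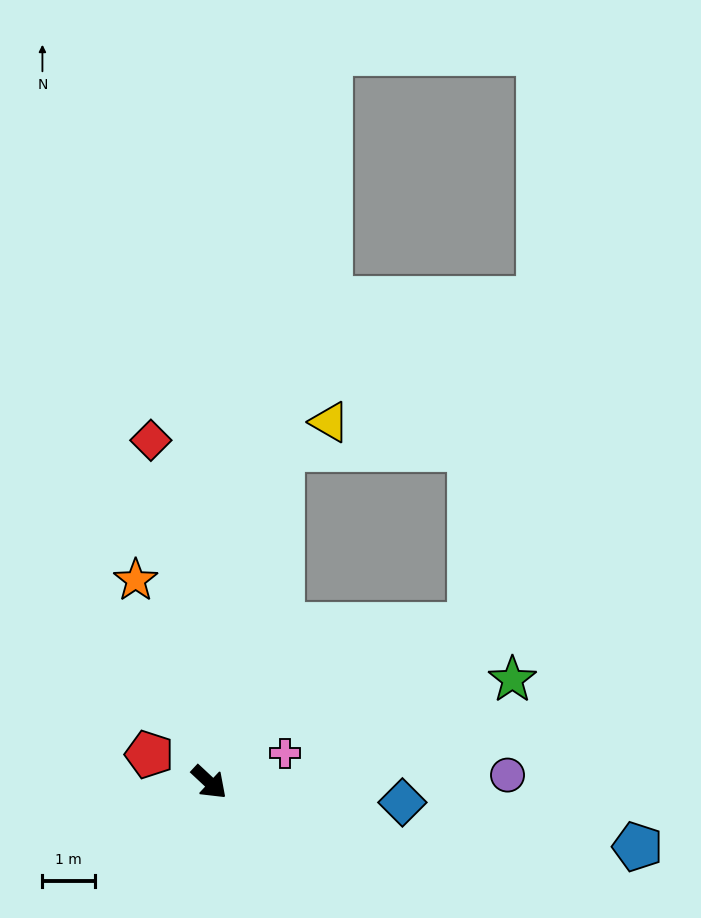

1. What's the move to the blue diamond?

turn left 37°, forward 3.7 m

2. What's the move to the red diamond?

turn left 143°, forward 6.7 m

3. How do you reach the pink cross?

turn left 64°, forward 1.6 m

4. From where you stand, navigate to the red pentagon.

turn right 162°, forward 1.3 m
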